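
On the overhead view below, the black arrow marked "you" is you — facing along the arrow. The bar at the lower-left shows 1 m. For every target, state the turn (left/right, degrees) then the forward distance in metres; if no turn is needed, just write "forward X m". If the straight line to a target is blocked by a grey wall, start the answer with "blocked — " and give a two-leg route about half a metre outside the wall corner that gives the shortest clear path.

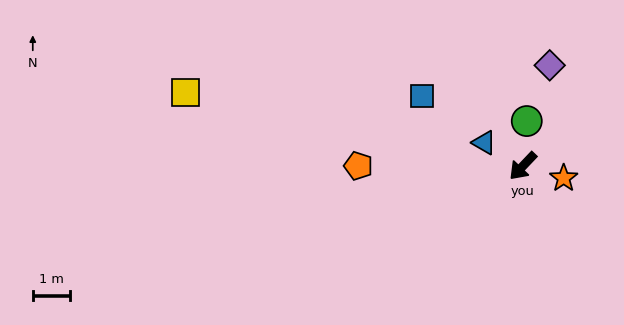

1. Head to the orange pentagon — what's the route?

turn right 47°, forward 4.4 m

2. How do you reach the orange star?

turn left 117°, forward 1.1 m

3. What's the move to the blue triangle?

turn right 78°, forward 1.2 m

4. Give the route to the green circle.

turn right 141°, forward 1.2 m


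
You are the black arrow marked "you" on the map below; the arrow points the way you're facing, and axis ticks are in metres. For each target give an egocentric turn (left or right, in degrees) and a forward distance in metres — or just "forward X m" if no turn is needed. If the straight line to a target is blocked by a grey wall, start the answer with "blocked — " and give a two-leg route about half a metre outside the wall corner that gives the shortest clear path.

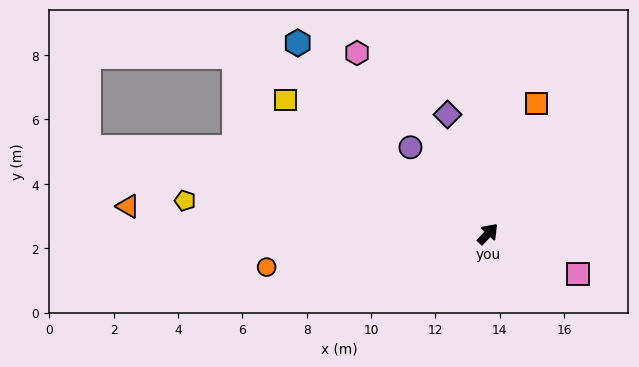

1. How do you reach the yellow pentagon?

turn left 127°, forward 9.5 m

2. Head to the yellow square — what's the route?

turn left 100°, forward 7.5 m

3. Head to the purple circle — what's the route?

turn left 85°, forward 3.6 m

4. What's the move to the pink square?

turn right 71°, forward 3.1 m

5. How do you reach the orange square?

turn left 23°, forward 4.3 m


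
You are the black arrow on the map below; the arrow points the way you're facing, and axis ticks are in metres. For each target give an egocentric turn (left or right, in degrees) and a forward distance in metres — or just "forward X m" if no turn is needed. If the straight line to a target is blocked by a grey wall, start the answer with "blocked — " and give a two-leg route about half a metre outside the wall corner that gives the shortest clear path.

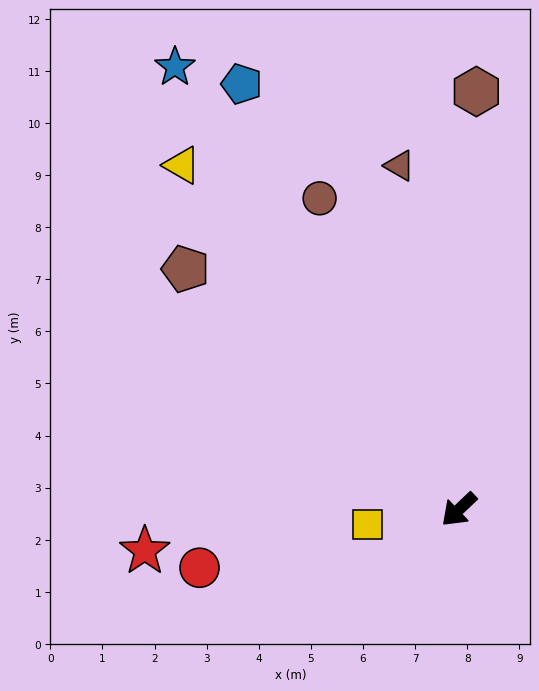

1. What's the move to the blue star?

turn right 101°, forward 10.1 m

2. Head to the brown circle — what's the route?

turn right 109°, forward 6.5 m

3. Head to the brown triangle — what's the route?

turn right 124°, forward 6.7 m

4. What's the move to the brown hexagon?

turn right 136°, forward 8.0 m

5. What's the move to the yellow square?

turn right 35°, forward 1.8 m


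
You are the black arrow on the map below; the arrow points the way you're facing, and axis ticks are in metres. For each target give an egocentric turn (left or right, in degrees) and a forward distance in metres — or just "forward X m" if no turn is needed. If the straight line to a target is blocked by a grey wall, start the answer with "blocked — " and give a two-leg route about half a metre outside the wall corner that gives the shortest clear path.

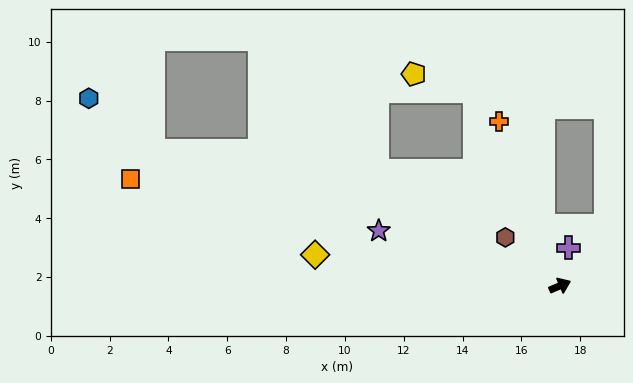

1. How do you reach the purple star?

turn left 140°, forward 6.4 m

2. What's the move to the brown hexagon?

turn left 115°, forward 2.5 m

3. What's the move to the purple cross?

turn left 54°, forward 1.3 m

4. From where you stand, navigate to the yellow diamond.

turn left 150°, forward 8.4 m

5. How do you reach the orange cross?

turn left 87°, forward 6.0 m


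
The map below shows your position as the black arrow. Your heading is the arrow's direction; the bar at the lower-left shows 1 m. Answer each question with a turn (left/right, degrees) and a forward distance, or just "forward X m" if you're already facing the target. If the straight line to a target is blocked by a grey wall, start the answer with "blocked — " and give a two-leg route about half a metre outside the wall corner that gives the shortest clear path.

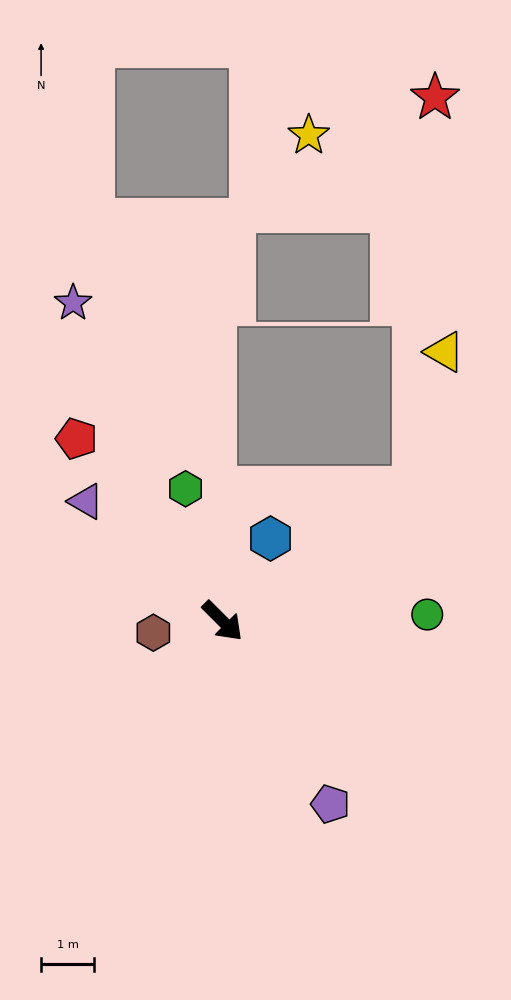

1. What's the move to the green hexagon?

turn left 151°, forward 2.6 m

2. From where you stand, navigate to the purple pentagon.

turn right 15°, forward 4.0 m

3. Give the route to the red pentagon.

turn left 174°, forward 4.4 m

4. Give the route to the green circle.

turn left 47°, forward 3.8 m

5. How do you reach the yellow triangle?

blocked — turn left 79°, forward 4.4 m, then turn left 44°, forward 2.6 m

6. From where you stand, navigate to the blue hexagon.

turn left 105°, forward 1.8 m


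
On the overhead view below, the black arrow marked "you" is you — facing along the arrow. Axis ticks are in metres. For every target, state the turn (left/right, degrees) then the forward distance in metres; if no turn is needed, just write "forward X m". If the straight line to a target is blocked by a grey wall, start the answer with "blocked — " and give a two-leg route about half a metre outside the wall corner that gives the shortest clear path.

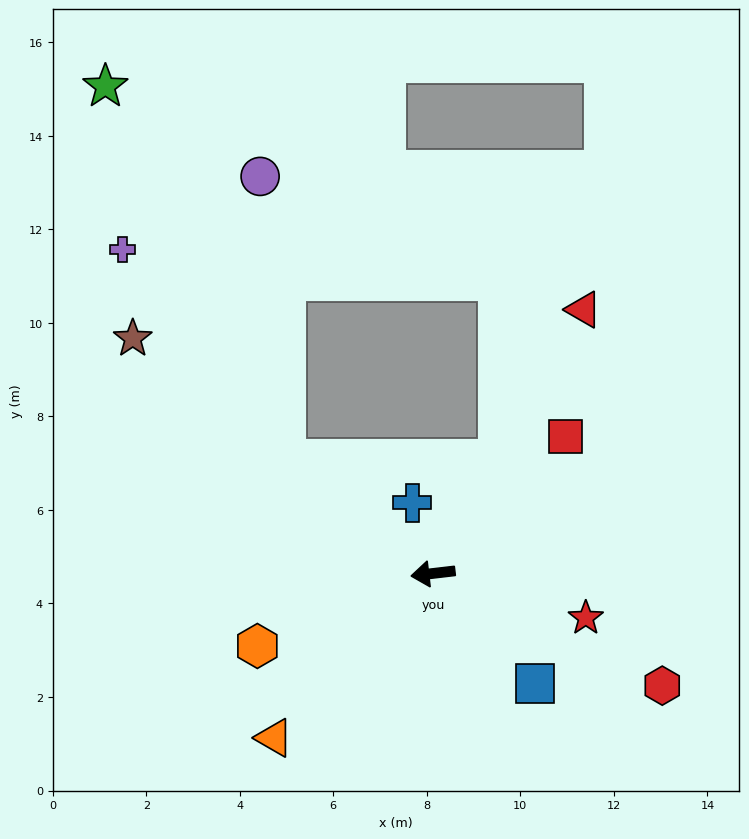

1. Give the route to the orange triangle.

turn left 39°, forward 4.9 m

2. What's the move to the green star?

blocked — turn right 44°, forward 4.0 m, then turn right 27°, forward 8.9 m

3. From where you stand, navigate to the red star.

turn left 157°, forward 3.4 m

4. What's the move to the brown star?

turn right 45°, forward 8.2 m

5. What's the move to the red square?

turn right 141°, forward 4.1 m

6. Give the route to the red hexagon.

turn left 147°, forward 5.5 m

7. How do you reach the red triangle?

turn right 126°, forward 6.5 m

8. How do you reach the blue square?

turn left 126°, forward 3.2 m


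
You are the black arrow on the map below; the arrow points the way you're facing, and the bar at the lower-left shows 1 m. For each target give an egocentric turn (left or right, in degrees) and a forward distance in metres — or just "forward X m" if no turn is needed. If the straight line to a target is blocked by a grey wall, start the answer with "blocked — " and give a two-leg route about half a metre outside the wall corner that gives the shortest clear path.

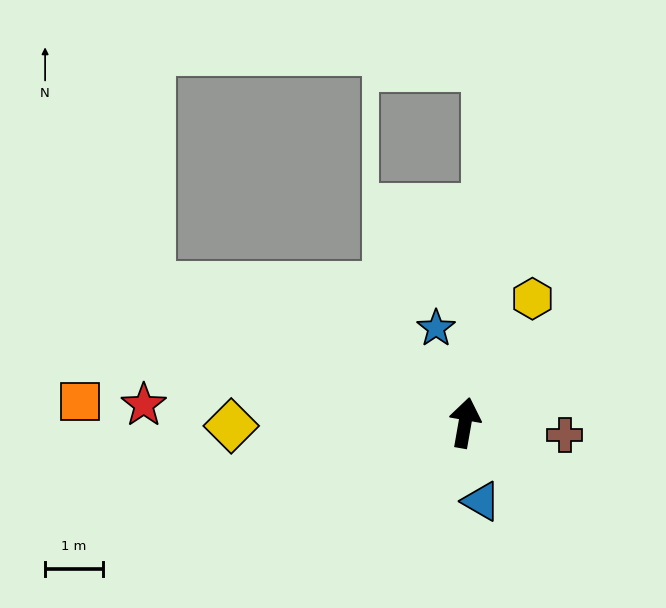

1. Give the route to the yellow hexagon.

turn right 19°, forward 2.4 m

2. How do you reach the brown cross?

turn right 87°, forward 1.7 m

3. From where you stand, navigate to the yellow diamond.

turn left 101°, forward 4.1 m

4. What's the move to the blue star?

turn left 27°, forward 1.7 m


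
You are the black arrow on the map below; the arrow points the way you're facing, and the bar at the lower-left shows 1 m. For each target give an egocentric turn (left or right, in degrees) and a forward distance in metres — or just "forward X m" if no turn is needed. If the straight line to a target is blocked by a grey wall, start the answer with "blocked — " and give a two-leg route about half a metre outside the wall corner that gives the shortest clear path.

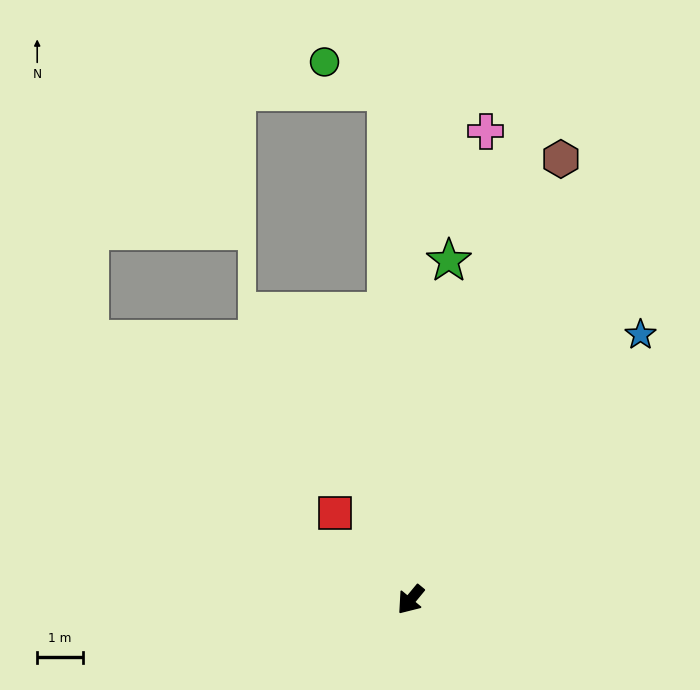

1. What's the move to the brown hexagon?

turn right 159°, forward 10.2 m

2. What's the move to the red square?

turn right 100°, forward 2.5 m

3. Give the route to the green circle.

blocked — turn right 138°, forward 11.1 m, then turn left 62°, forward 1.5 m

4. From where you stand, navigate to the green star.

turn right 147°, forward 7.5 m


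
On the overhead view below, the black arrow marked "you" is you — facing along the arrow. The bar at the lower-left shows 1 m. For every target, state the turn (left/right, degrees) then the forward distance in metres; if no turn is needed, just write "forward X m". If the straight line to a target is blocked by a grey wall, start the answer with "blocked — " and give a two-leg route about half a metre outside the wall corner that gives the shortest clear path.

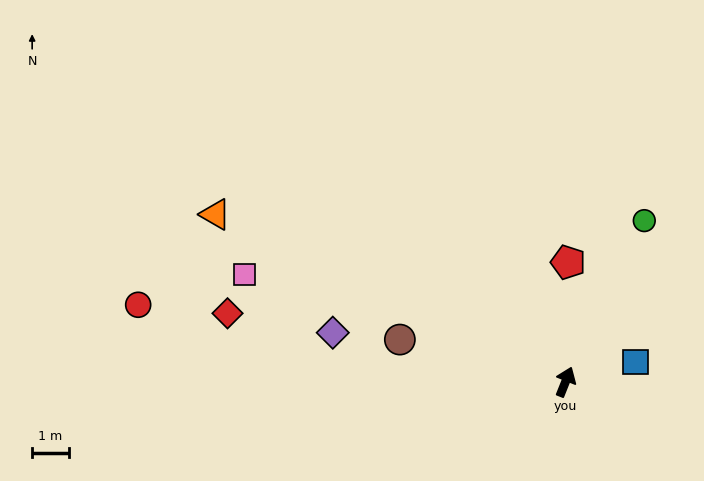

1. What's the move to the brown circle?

turn left 97°, forward 4.6 m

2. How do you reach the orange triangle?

turn left 86°, forward 10.5 m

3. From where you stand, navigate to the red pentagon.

turn left 21°, forward 3.2 m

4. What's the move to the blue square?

turn right 53°, forward 2.0 m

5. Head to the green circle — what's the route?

turn right 4°, forward 4.9 m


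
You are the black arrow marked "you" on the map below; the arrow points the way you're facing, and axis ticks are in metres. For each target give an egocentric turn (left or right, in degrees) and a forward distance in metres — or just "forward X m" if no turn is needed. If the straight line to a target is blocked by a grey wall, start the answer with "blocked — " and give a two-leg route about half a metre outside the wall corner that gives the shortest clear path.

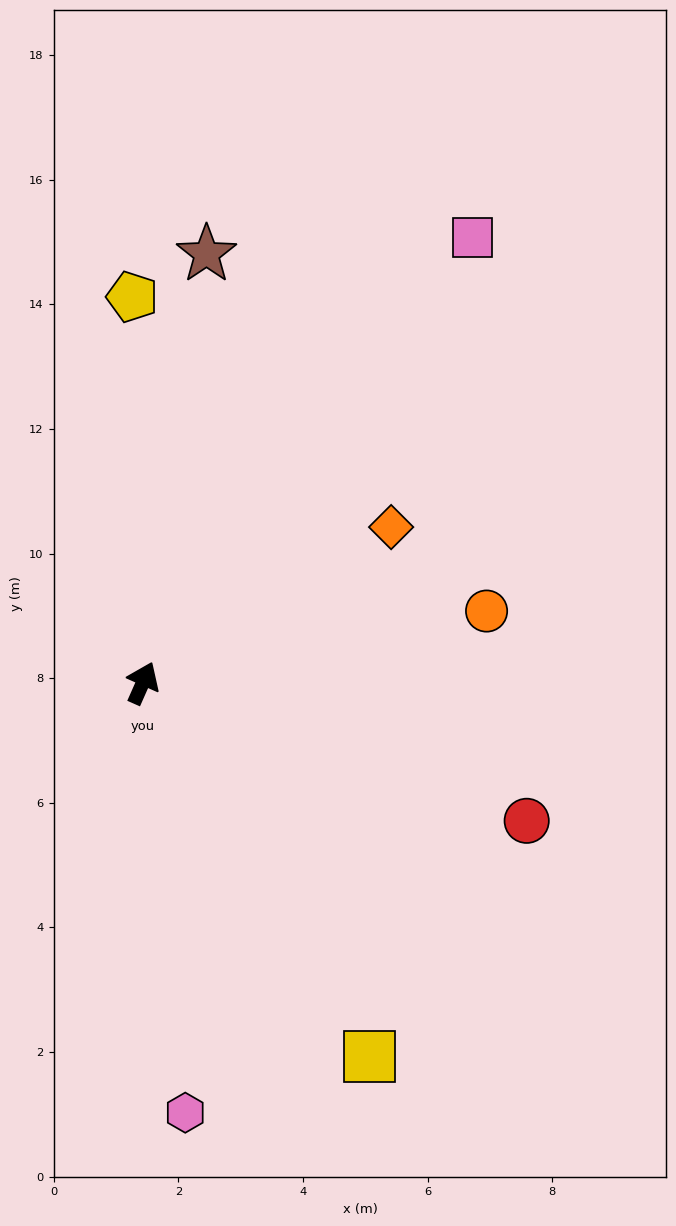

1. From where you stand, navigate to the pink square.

turn right 13°, forward 8.9 m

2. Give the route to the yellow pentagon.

turn left 25°, forward 6.2 m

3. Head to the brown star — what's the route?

turn left 15°, forward 7.0 m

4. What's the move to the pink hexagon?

turn right 150°, forward 6.9 m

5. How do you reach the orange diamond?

turn right 34°, forward 4.7 m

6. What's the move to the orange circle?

turn right 54°, forward 5.6 m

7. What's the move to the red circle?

turn right 86°, forward 6.5 m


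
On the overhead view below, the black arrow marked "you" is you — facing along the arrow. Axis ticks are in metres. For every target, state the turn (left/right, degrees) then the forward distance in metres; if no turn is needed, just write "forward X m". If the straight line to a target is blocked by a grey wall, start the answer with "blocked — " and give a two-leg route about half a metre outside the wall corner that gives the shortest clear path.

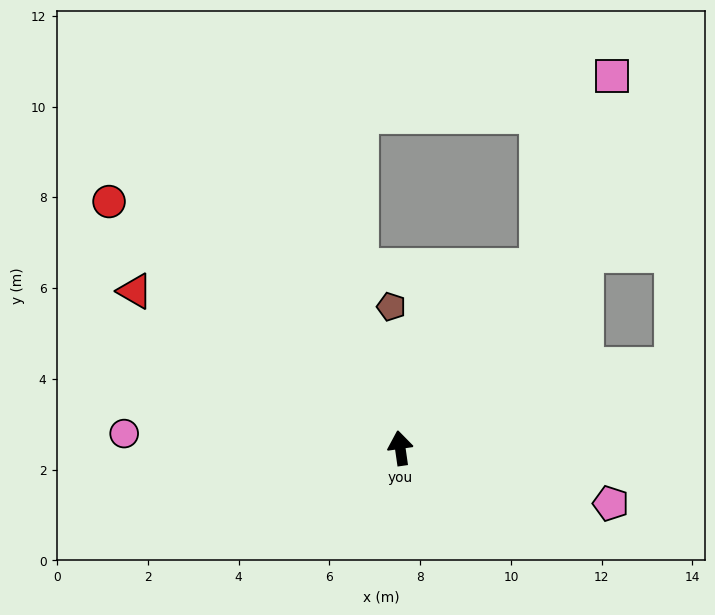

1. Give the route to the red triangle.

turn left 51°, forward 6.8 m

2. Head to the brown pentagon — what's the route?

turn right 5°, forward 3.1 m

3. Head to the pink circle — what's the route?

turn left 79°, forward 6.1 m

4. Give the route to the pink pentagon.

turn right 113°, forward 4.8 m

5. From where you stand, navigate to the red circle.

turn left 42°, forward 8.4 m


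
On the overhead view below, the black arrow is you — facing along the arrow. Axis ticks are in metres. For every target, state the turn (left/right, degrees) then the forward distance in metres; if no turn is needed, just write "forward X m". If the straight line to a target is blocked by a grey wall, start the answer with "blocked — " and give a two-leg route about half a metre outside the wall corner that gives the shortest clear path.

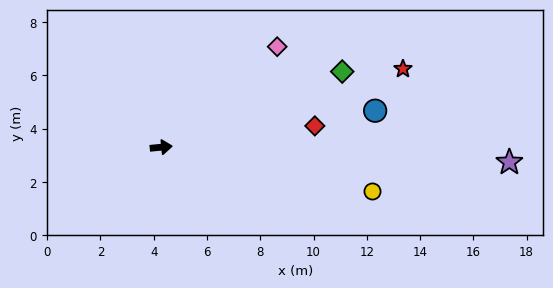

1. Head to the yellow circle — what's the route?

turn right 17°, forward 8.1 m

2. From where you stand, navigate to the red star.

turn left 12°, forward 9.5 m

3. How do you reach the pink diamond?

turn left 35°, forward 5.8 m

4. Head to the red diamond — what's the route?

turn left 2°, forward 5.8 m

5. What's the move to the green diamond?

turn left 17°, forward 7.4 m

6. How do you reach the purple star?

turn right 8°, forward 13.1 m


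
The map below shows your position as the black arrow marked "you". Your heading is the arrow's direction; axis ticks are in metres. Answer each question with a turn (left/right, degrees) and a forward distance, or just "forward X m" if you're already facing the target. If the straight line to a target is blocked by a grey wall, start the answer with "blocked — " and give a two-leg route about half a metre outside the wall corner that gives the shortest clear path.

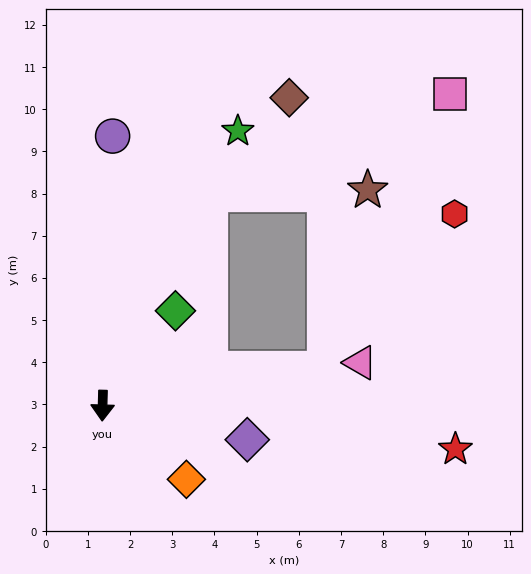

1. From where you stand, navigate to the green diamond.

turn left 144°, forward 2.8 m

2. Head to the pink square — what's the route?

blocked — turn left 101°, forward 5.3 m, then turn left 56°, forward 7.1 m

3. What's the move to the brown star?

blocked — turn left 101°, forward 5.3 m, then turn left 67°, forward 4.4 m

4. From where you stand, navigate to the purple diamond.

turn left 78°, forward 3.5 m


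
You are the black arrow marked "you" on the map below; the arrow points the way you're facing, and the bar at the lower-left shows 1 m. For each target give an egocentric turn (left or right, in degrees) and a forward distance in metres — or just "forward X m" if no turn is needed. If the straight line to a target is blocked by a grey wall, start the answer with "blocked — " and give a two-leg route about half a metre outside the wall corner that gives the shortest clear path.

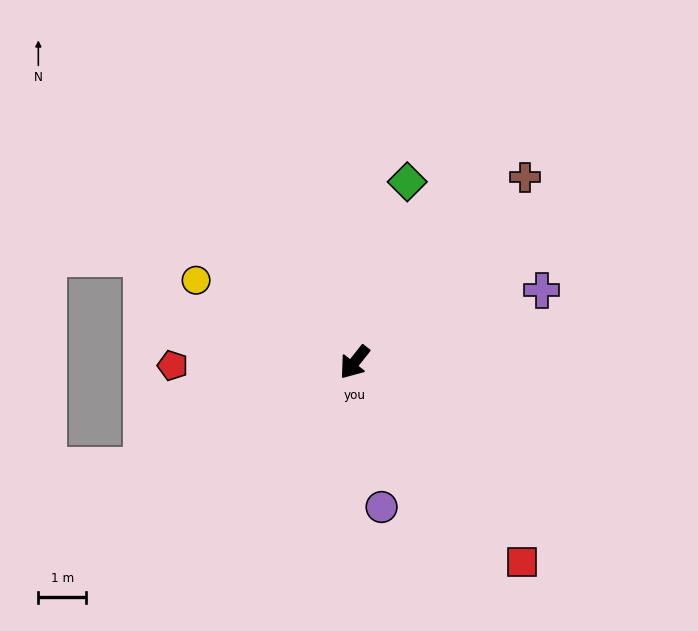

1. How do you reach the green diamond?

turn right 158°, forward 3.9 m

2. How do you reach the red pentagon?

turn right 51°, forward 3.8 m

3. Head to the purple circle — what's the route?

turn left 49°, forward 3.1 m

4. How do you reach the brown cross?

turn left 176°, forward 5.3 m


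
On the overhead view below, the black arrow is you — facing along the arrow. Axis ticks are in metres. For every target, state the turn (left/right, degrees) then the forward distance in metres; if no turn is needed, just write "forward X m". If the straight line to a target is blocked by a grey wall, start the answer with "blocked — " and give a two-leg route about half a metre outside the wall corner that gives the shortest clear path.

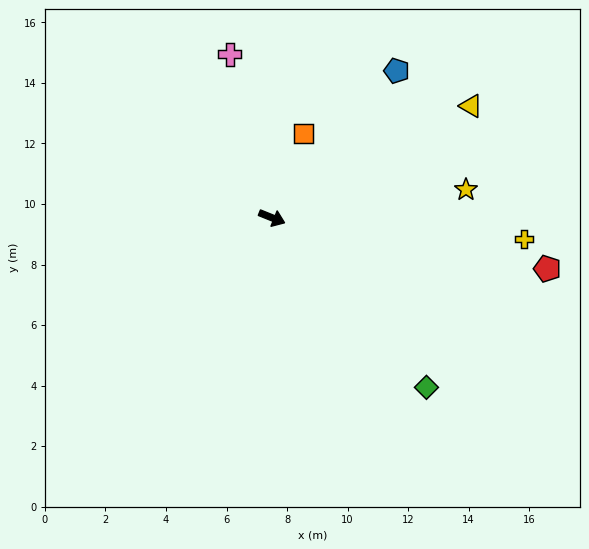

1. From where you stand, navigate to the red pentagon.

turn left 11°, forward 9.3 m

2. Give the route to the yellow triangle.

turn left 51°, forward 7.5 m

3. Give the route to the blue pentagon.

turn left 72°, forward 6.4 m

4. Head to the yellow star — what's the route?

turn left 30°, forward 6.5 m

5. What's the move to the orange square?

turn left 92°, forward 3.0 m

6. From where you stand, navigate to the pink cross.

turn left 126°, forward 5.6 m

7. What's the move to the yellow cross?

turn left 17°, forward 8.3 m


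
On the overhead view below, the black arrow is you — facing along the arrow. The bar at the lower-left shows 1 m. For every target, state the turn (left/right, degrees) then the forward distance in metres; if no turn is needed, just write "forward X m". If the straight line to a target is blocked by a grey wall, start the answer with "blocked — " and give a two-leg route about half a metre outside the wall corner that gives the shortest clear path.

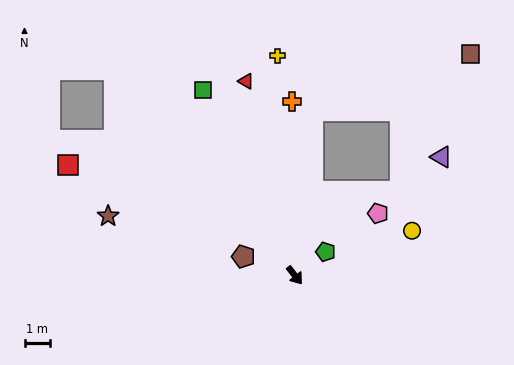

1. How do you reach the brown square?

blocked — turn left 136°, forward 6.5 m, then turn right 64°, forward 6.6 m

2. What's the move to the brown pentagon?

turn right 148°, forward 2.1 m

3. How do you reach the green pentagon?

turn left 89°, forward 1.5 m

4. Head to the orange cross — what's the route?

turn left 143°, forward 6.8 m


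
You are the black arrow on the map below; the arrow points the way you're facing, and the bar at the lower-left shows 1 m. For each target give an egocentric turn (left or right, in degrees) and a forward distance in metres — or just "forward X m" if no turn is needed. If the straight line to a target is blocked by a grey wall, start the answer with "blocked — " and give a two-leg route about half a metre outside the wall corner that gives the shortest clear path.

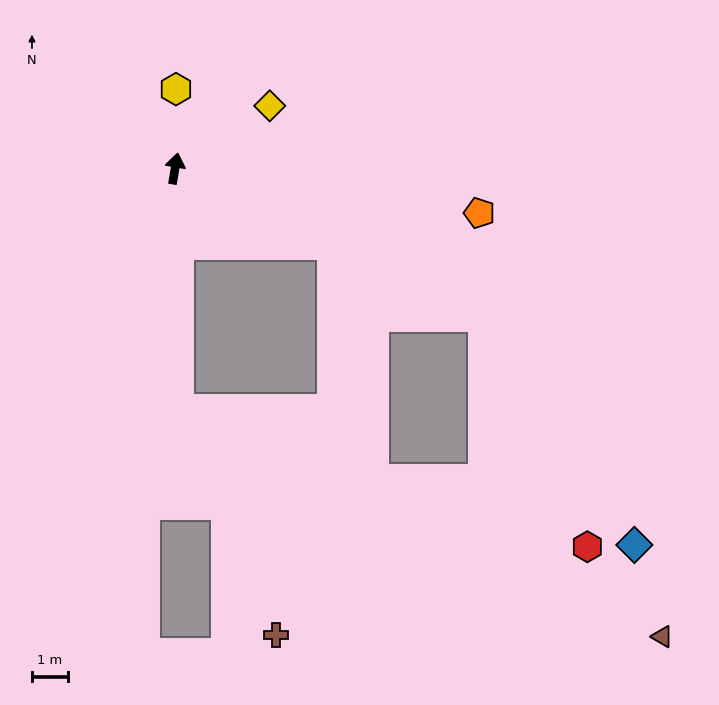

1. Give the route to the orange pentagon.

turn right 89°, forward 8.6 m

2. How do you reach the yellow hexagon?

turn left 9°, forward 2.2 m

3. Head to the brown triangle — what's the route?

blocked — turn right 170°, forward 6.7 m, then turn left 65°, forward 14.9 m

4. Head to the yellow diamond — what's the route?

turn right 47°, forward 3.2 m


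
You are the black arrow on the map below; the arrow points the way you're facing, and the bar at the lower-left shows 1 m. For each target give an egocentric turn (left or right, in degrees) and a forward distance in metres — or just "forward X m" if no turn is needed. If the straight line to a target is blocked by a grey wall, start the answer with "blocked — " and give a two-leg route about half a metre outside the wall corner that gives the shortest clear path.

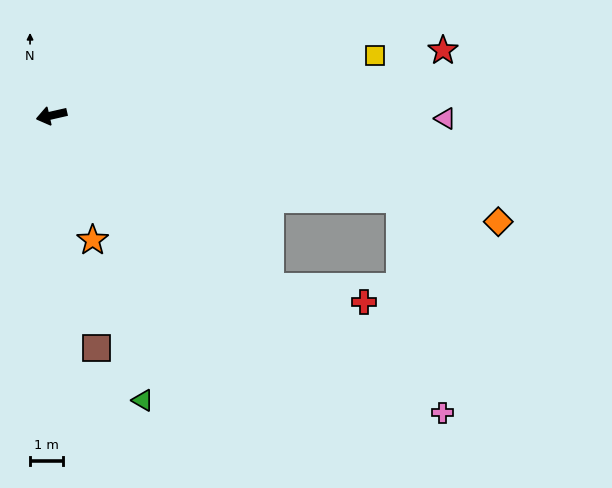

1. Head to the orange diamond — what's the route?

turn left 154°, forward 13.9 m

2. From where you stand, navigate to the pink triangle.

turn left 167°, forward 12.0 m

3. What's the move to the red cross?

blocked — turn left 129°, forward 8.4 m, then turn left 29°, forward 2.9 m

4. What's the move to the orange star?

turn left 95°, forward 4.0 m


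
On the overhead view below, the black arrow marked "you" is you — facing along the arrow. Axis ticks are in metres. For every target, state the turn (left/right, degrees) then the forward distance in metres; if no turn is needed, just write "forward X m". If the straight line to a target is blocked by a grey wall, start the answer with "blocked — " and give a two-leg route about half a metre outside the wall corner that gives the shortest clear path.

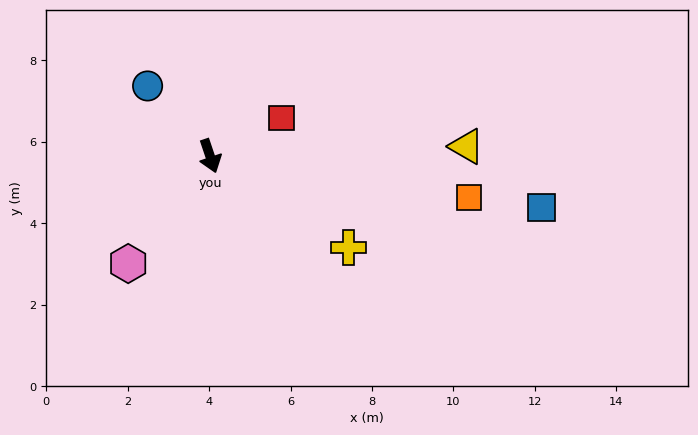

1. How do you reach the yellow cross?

turn left 38°, forward 4.1 m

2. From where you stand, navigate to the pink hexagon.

turn right 56°, forward 3.3 m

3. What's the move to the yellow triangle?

turn left 74°, forward 6.3 m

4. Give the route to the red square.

turn left 99°, forward 2.0 m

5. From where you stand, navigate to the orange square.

turn left 62°, forward 6.4 m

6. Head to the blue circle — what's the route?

turn right 157°, forward 2.3 m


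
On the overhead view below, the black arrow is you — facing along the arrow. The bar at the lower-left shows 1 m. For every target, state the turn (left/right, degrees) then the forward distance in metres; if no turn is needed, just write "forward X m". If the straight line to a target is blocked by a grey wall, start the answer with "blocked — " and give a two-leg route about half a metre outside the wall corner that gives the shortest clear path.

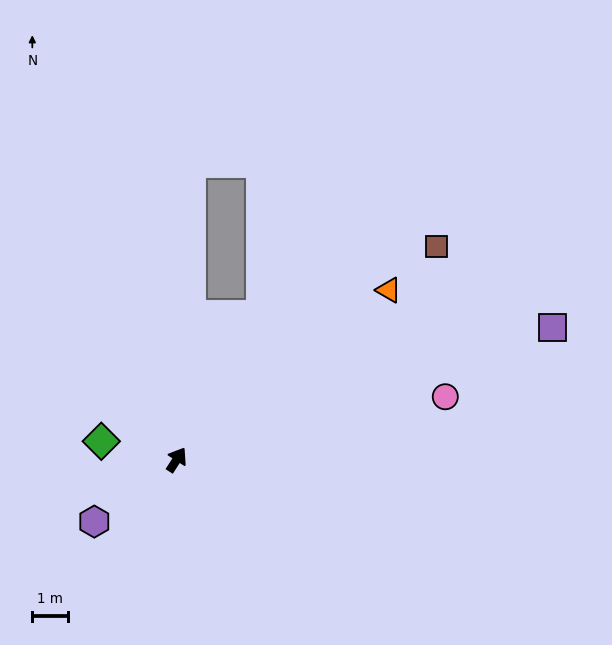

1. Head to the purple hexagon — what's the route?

turn left 160°, forward 2.9 m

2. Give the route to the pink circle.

turn right 44°, forward 7.7 m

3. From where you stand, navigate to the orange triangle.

turn right 19°, forward 7.6 m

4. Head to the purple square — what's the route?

turn right 38°, forward 11.1 m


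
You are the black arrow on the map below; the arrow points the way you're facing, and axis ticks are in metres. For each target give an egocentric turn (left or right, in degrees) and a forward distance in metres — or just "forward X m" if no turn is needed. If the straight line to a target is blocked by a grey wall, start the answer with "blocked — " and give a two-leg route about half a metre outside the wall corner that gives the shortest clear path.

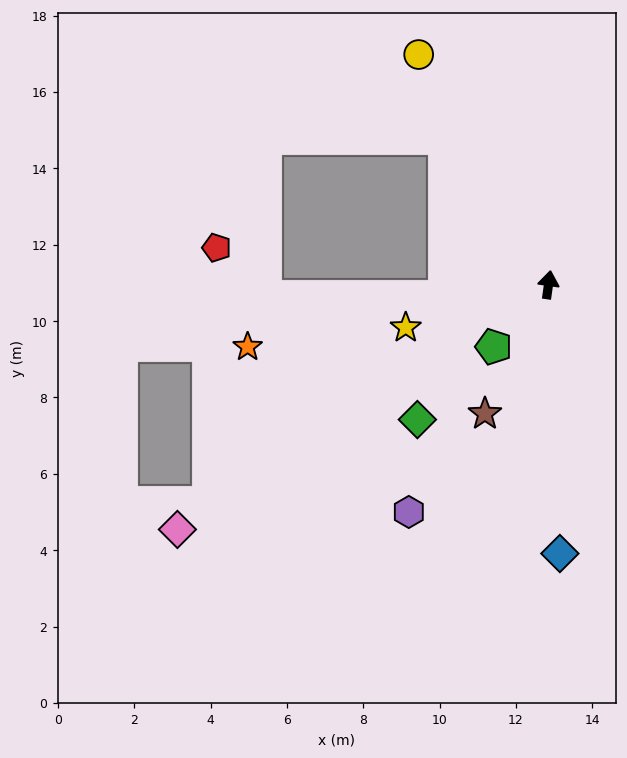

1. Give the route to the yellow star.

turn left 115°, forward 3.9 m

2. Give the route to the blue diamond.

turn right 170°, forward 7.0 m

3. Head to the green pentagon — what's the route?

turn left 147°, forward 2.2 m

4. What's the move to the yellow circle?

turn left 37°, forward 6.9 m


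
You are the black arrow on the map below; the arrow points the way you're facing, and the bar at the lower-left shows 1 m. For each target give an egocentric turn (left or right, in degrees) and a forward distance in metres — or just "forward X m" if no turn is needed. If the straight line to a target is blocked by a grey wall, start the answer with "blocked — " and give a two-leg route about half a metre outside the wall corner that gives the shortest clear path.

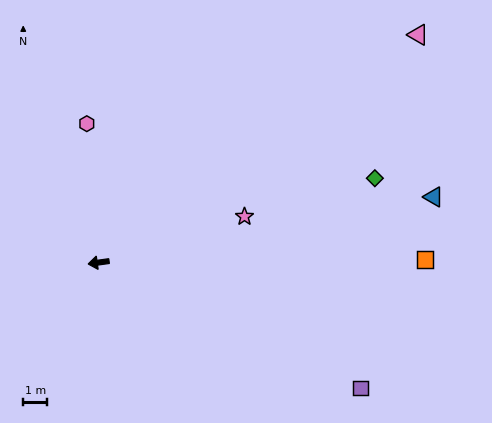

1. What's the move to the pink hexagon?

turn right 93°, forward 5.8 m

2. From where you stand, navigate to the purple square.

turn left 146°, forward 12.1 m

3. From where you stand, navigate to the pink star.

turn right 170°, forward 6.4 m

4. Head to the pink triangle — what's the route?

turn right 152°, forward 16.3 m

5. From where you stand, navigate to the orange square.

turn left 173°, forward 13.6 m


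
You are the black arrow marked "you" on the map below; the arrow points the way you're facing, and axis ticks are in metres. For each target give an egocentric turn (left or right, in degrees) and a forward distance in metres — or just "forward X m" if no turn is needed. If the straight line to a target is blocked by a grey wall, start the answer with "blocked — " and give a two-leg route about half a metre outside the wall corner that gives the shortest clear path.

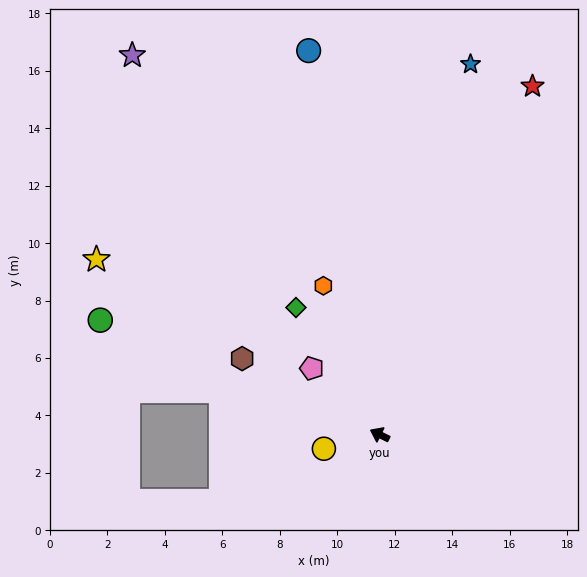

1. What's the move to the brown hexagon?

turn right 3°, forward 5.5 m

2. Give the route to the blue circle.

turn right 53°, forward 13.6 m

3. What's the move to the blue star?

turn right 78°, forward 13.3 m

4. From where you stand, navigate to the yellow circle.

turn left 40°, forward 2.0 m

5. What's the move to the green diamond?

turn right 30°, forward 5.3 m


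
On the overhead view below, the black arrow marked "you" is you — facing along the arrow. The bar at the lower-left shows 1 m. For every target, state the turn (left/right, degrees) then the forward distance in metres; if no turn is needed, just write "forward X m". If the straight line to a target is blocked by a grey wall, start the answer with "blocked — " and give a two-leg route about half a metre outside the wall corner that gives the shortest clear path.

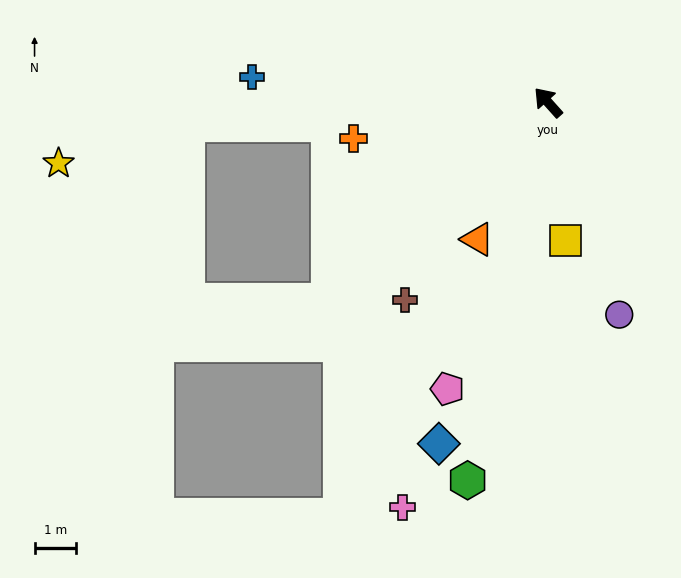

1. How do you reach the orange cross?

turn left 59°, forward 4.8 m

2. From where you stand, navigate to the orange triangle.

turn left 111°, forward 3.7 m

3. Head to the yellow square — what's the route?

turn left 145°, forward 3.4 m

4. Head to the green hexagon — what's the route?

turn left 126°, forward 9.3 m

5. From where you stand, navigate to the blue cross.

turn left 43°, forward 7.1 m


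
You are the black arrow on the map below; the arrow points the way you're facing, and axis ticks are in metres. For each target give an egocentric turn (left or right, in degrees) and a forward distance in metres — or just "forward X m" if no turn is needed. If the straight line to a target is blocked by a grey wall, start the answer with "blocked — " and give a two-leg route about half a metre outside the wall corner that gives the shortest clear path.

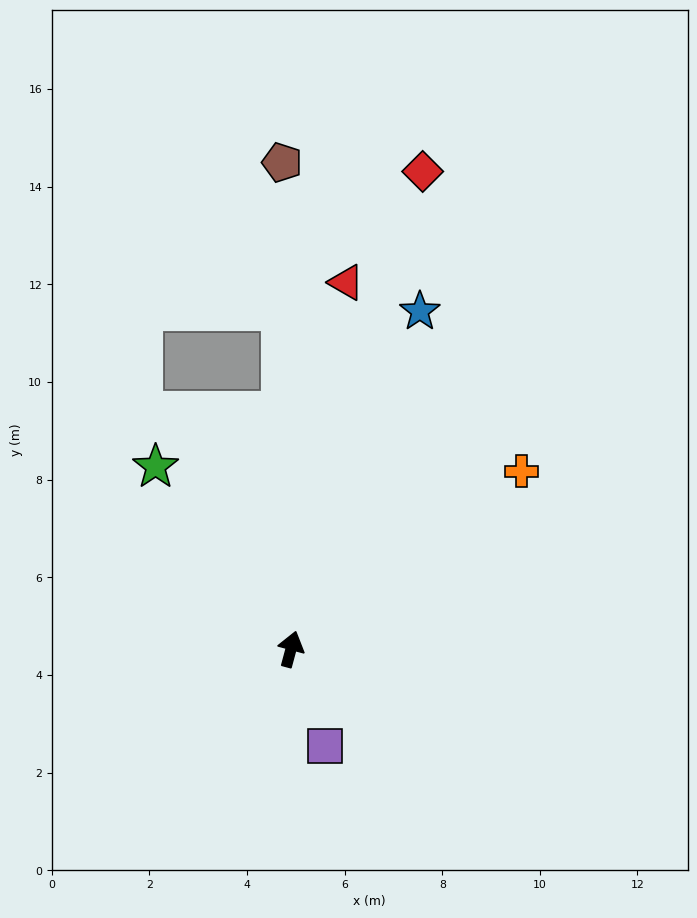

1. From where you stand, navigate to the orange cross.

turn right 37°, forward 6.0 m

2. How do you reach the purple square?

turn right 146°, forward 2.1 m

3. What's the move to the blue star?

turn right 6°, forward 7.4 m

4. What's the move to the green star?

turn left 52°, forward 4.7 m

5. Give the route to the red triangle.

turn left 6°, forward 7.6 m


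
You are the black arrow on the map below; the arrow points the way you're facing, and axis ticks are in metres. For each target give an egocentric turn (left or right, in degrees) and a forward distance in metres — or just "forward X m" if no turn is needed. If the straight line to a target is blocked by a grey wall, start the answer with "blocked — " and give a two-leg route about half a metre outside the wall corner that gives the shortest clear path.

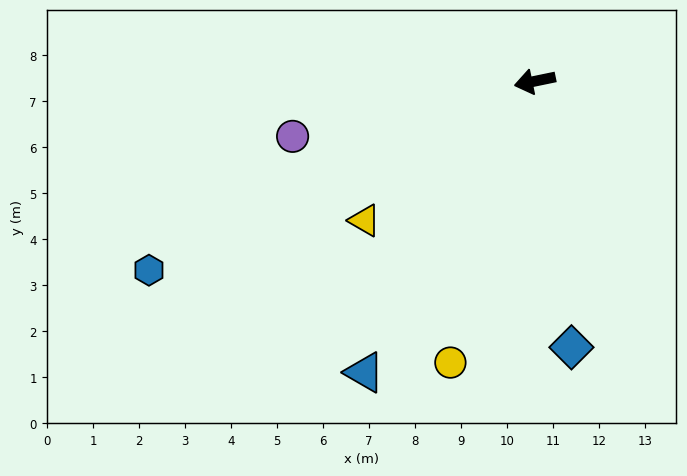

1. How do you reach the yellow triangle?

turn left 28°, forward 4.8 m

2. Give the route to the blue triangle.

turn left 48°, forward 7.3 m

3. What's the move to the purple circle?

forward 5.4 m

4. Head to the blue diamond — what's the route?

turn left 86°, forward 5.8 m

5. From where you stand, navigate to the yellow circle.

turn left 62°, forward 6.4 m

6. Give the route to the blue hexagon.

turn left 14°, forward 9.3 m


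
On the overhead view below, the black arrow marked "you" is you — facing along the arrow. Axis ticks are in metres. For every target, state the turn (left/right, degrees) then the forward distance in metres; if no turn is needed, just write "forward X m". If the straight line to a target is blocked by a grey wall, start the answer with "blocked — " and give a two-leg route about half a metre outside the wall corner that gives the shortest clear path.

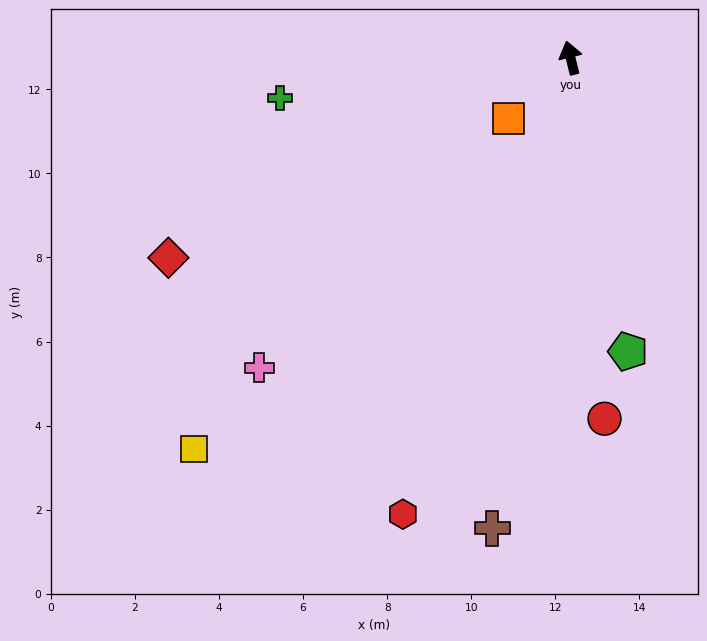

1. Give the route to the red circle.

turn left 172°, forward 8.6 m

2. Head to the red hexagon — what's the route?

turn left 146°, forward 11.6 m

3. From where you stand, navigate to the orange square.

turn left 120°, forward 2.1 m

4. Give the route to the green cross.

turn left 84°, forward 7.0 m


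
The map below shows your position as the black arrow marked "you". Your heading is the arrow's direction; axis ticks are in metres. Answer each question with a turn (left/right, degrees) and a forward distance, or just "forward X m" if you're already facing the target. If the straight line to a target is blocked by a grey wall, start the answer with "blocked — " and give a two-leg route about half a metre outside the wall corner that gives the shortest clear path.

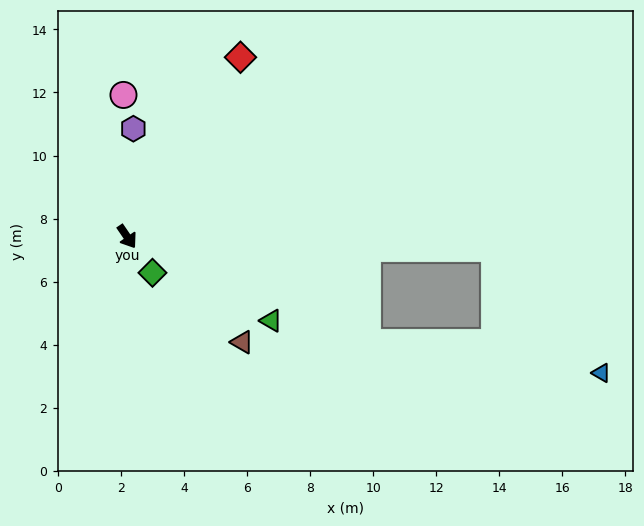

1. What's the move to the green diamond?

forward 1.4 m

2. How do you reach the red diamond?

turn left 113°, forward 6.7 m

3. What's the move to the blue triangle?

blocked — turn left 32°, forward 8.3 m, then turn left 16°, forward 7.5 m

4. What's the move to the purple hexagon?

turn left 142°, forward 3.4 m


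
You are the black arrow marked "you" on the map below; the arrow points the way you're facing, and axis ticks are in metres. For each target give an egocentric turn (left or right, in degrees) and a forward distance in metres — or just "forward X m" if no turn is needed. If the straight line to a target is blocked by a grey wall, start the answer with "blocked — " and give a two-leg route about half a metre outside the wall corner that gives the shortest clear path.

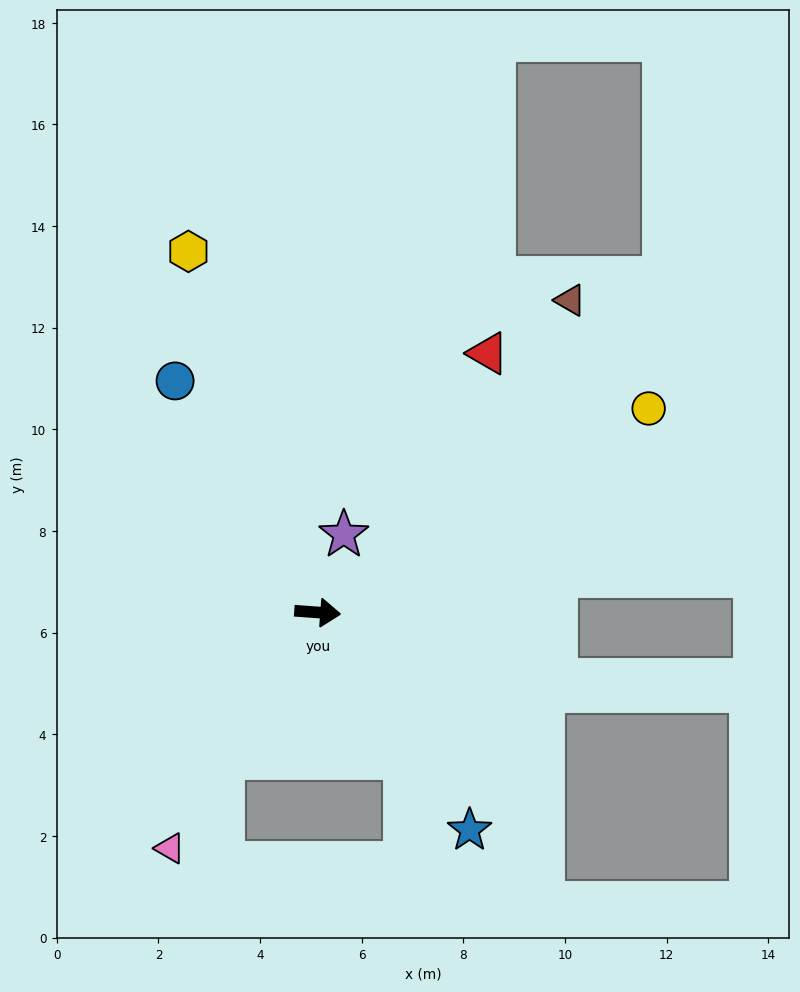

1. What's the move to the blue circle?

turn left 126°, forward 5.3 m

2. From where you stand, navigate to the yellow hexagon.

turn left 114°, forward 7.5 m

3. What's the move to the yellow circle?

turn left 36°, forward 7.7 m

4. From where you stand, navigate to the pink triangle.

turn right 118°, forward 5.5 m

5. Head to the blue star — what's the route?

turn right 51°, forward 5.2 m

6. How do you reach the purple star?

turn left 76°, forward 1.6 m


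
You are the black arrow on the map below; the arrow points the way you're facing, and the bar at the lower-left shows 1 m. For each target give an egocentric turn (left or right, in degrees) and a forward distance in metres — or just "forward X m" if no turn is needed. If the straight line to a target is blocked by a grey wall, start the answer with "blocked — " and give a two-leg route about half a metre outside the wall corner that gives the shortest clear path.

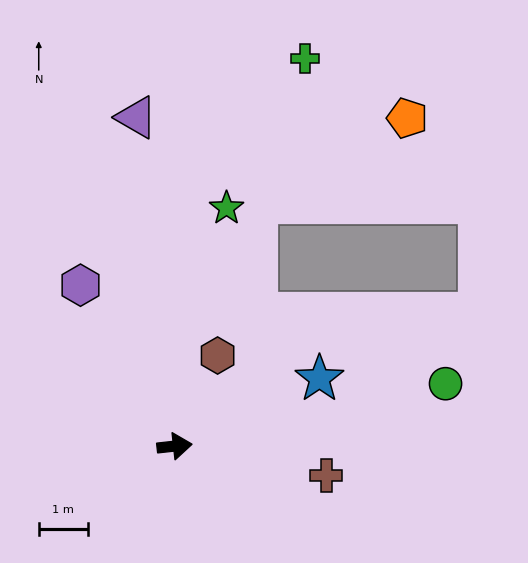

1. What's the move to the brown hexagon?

turn left 58°, forward 2.0 m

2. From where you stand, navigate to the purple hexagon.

turn left 114°, forward 3.8 m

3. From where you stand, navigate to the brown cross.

turn right 17°, forward 3.1 m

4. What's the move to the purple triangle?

turn left 90°, forward 6.7 m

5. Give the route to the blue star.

turn left 19°, forward 3.2 m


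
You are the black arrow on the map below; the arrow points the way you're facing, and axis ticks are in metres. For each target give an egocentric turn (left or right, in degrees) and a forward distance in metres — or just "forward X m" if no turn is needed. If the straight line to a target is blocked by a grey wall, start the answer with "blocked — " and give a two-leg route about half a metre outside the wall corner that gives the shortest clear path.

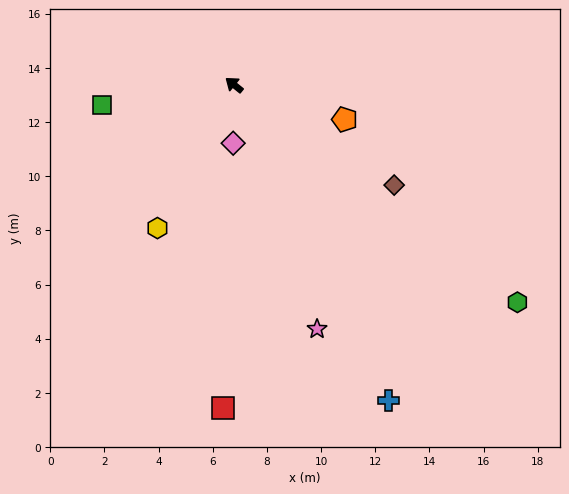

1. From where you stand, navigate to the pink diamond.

turn left 128°, forward 2.2 m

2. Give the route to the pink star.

turn left 148°, forward 9.5 m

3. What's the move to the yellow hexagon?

turn left 101°, forward 6.0 m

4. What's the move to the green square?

turn left 47°, forward 4.9 m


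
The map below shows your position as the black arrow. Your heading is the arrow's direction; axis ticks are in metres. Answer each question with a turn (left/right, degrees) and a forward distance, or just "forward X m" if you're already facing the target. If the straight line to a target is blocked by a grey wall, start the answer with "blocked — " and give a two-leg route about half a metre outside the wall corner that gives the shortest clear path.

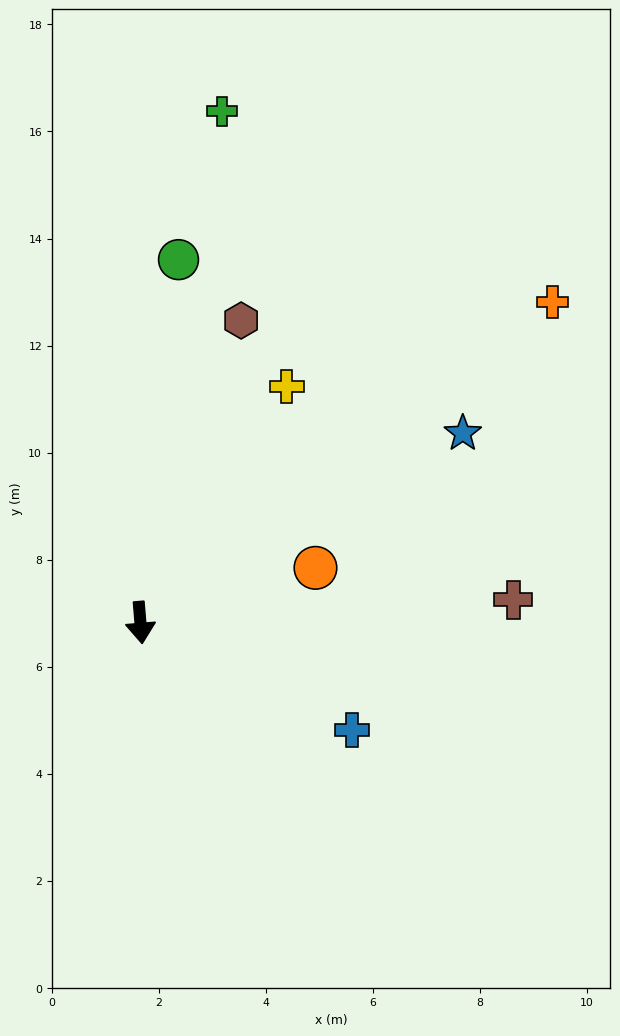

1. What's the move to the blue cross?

turn left 58°, forward 4.4 m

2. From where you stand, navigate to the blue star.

turn left 116°, forward 7.0 m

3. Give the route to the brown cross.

turn left 89°, forward 7.0 m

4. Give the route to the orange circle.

turn left 103°, forward 3.4 m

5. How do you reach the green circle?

turn left 169°, forward 6.8 m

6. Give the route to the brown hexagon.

turn left 157°, forward 5.9 m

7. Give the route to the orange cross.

turn left 123°, forward 9.8 m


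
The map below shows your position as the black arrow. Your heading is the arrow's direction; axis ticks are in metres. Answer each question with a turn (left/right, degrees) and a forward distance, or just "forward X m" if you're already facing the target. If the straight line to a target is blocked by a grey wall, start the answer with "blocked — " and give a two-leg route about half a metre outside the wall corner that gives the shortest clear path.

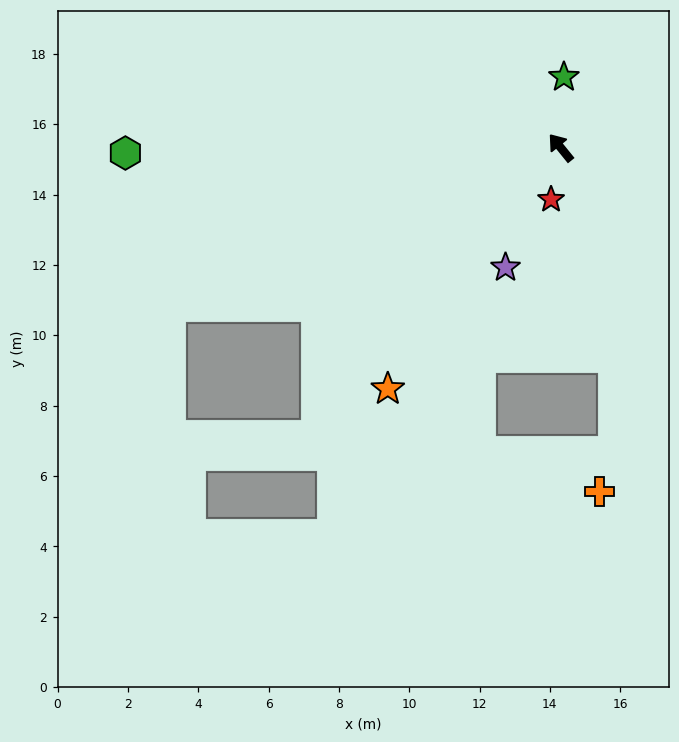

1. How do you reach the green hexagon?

turn left 52°, forward 12.4 m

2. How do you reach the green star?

turn right 42°, forward 2.0 m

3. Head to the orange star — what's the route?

turn left 105°, forward 8.4 m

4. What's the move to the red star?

turn left 130°, forward 1.5 m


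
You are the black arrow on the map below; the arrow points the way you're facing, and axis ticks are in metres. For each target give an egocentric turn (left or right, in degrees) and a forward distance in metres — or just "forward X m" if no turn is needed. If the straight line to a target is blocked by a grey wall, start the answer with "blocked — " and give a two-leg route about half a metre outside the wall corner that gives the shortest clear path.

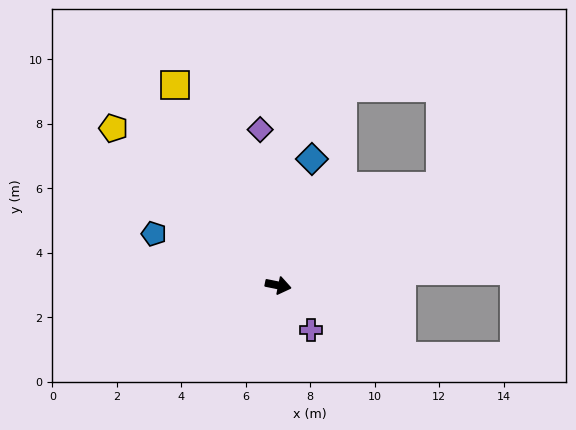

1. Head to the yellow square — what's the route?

turn left 129°, forward 7.0 m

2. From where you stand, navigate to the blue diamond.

turn left 87°, forward 4.1 m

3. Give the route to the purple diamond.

turn left 108°, forward 4.9 m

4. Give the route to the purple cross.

turn right 42°, forward 1.7 m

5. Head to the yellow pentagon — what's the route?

turn left 148°, forward 7.1 m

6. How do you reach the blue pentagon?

turn left 169°, forward 4.2 m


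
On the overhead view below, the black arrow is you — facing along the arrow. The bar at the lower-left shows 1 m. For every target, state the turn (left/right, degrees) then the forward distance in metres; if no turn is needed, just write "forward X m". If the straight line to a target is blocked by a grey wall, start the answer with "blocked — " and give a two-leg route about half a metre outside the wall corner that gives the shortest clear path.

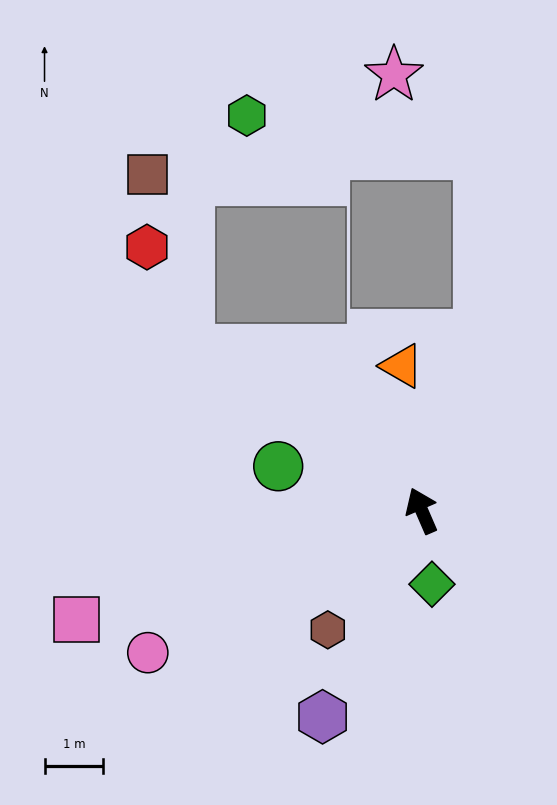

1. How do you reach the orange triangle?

turn right 16°, forward 2.5 m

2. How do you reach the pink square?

turn left 84°, forward 6.2 m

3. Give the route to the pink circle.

turn left 94°, forward 5.3 m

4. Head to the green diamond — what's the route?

turn left 164°, forward 1.3 m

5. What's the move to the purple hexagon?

turn left 131°, forward 3.9 m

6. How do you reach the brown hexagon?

turn left 118°, forward 2.6 m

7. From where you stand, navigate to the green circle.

turn left 49°, forward 2.6 m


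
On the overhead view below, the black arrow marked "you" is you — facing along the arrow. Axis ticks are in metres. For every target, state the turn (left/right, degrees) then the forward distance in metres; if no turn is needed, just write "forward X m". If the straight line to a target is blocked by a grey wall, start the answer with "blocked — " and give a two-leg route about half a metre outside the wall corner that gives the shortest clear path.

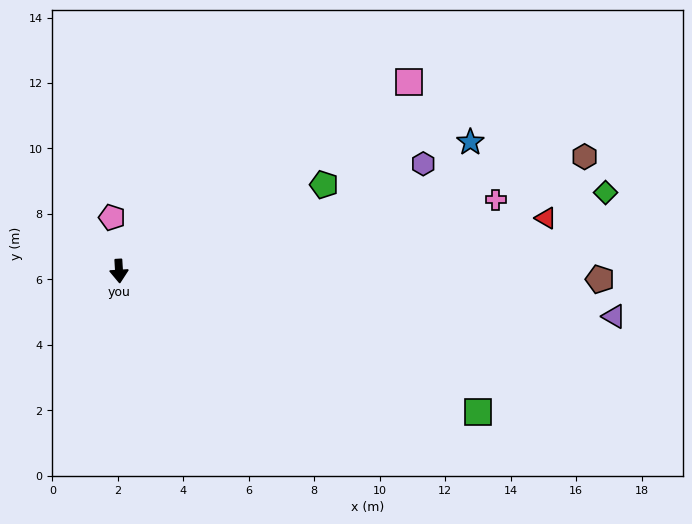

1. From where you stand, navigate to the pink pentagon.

turn right 176°, forward 1.7 m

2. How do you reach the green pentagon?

turn left 109°, forward 6.8 m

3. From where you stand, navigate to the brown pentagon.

turn left 86°, forward 14.7 m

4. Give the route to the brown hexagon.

turn left 100°, forward 14.6 m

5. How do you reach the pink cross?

turn left 97°, forward 11.7 m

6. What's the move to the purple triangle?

turn left 81°, forward 15.2 m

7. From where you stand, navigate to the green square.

turn left 65°, forward 11.8 m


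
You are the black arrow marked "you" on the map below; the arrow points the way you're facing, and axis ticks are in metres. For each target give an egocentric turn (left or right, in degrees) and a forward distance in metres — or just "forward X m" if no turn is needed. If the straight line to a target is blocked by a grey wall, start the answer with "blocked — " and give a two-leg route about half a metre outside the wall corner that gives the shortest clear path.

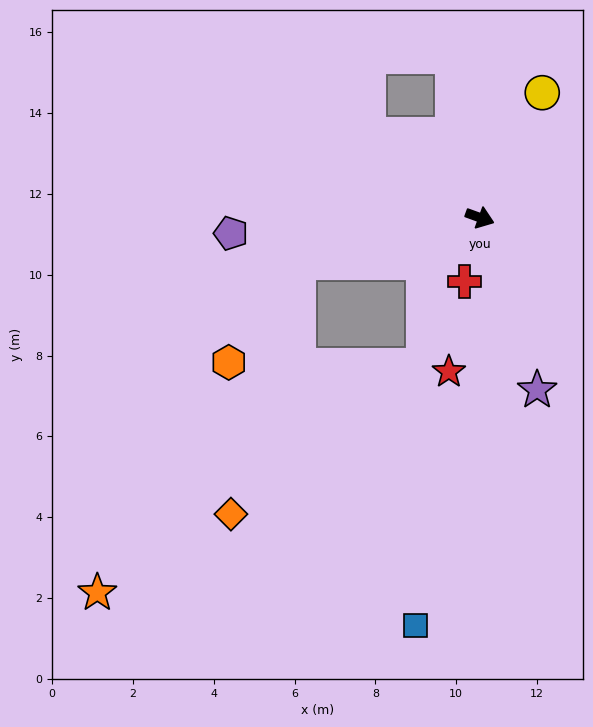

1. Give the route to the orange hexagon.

blocked — turn right 146°, forward 4.6 m, then turn left 41°, forward 3.0 m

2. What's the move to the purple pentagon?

turn right 156°, forward 6.2 m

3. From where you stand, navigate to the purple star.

turn right 52°, forward 4.5 m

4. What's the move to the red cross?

turn right 83°, forward 1.6 m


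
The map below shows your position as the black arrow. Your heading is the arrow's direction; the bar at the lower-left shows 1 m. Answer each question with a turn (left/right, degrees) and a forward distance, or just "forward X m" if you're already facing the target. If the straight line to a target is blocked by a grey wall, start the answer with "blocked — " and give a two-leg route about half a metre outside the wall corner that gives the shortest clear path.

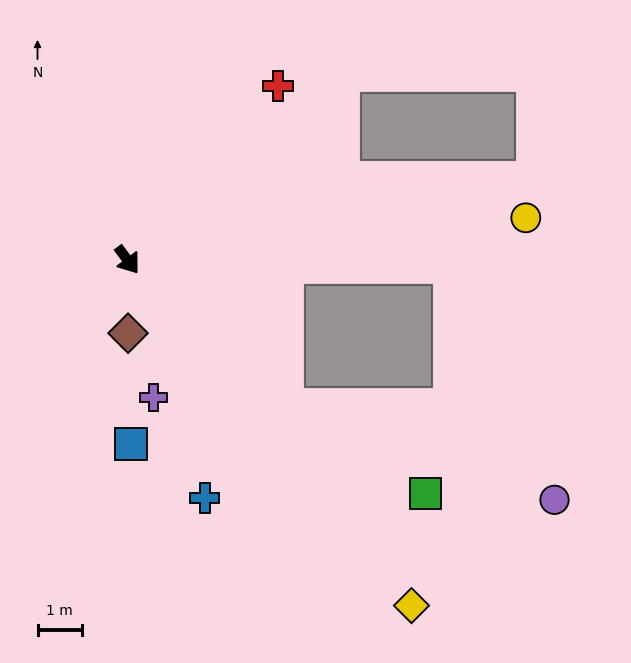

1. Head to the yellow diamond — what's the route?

turn left 3°, forward 10.2 m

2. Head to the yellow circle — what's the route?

turn left 59°, forward 9.1 m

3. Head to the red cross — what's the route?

turn left 102°, forward 5.2 m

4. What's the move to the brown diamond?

turn right 36°, forward 1.7 m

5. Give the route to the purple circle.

blocked — turn left 10°, forward 4.9 m, then turn left 24°, forward 6.5 m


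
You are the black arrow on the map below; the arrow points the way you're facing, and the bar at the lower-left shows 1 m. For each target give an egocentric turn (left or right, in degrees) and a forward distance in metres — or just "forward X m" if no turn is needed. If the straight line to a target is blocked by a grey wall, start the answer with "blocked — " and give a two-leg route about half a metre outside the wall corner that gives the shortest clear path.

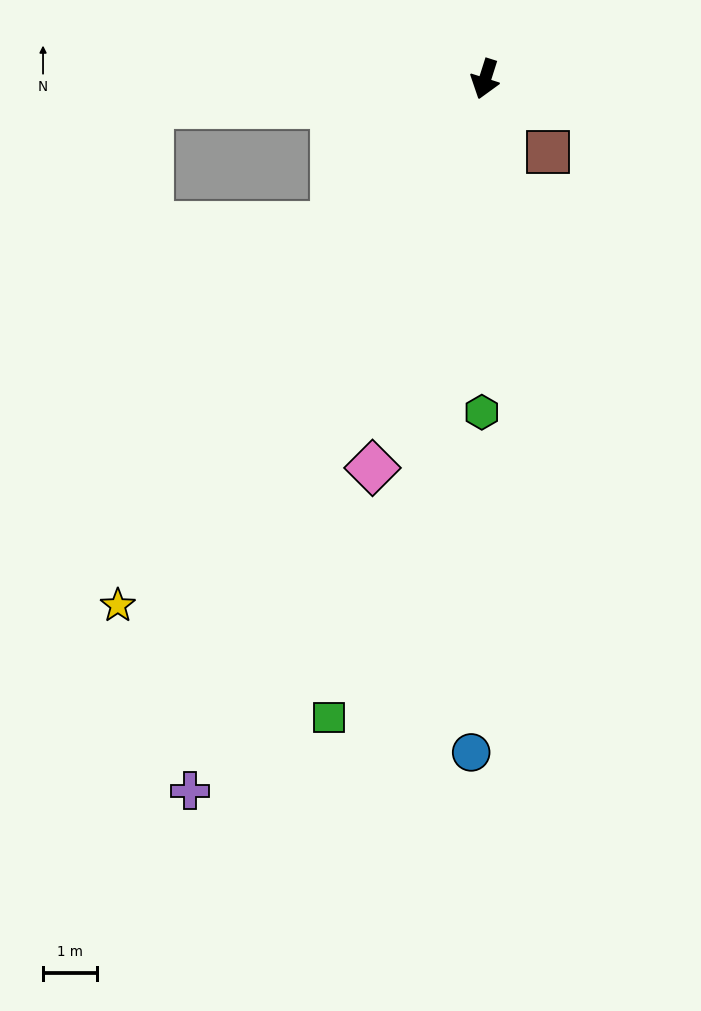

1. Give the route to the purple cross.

turn right 5°, forward 14.4 m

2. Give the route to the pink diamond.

forward 7.5 m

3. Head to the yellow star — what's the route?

turn right 17°, forward 12.0 m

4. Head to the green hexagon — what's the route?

turn left 17°, forward 6.2 m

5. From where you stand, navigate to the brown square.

turn left 58°, forward 1.8 m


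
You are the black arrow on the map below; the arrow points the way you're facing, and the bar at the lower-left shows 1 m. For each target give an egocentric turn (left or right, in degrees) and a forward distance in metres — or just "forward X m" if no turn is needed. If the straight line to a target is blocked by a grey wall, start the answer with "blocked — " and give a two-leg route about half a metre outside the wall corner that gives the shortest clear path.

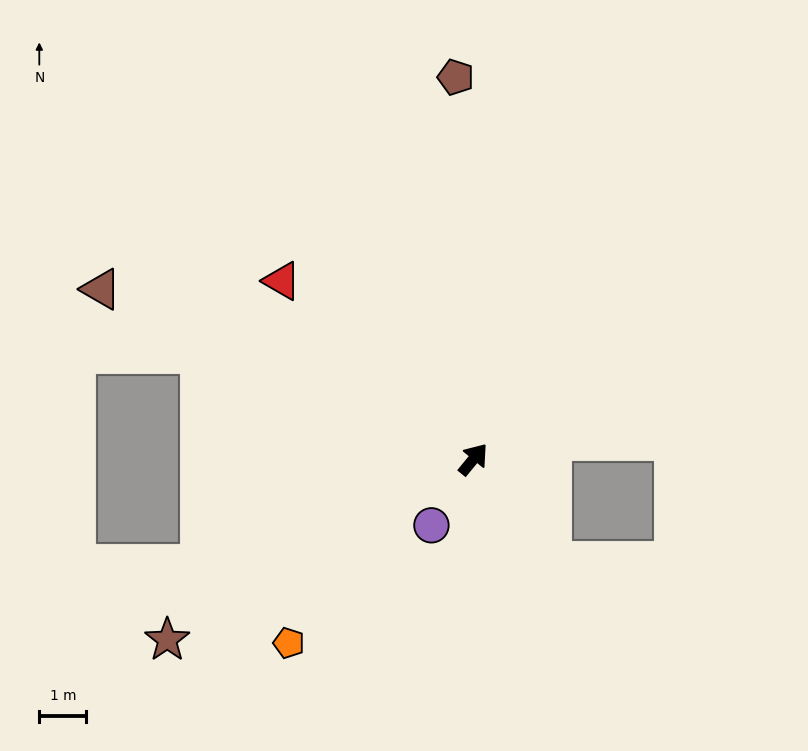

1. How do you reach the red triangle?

turn left 86°, forward 5.5 m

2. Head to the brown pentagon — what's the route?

turn left 42°, forward 8.1 m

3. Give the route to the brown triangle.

turn left 105°, forward 8.7 m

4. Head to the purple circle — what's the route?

turn right 173°, forward 1.7 m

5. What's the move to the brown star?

turn left 160°, forward 7.5 m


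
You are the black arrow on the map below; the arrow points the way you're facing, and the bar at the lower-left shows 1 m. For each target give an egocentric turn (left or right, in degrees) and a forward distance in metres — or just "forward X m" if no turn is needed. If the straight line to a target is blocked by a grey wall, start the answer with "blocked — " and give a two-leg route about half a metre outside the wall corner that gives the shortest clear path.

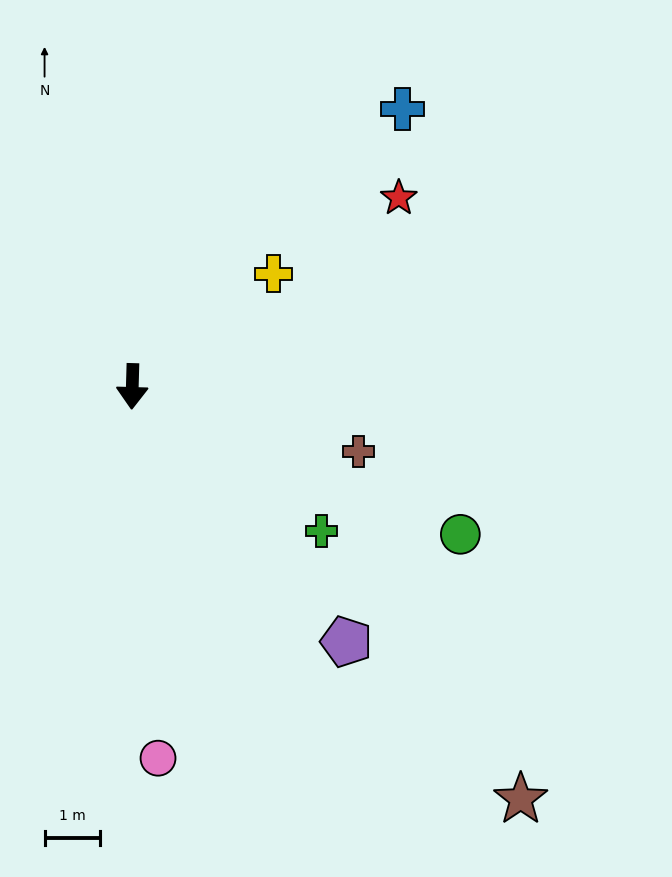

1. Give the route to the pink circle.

turn left 6°, forward 6.7 m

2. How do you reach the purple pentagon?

turn left 42°, forward 6.0 m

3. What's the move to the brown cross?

turn left 76°, forward 4.2 m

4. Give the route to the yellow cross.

turn left 130°, forward 3.2 m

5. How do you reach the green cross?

turn left 54°, forward 4.3 m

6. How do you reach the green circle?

turn left 67°, forward 6.5 m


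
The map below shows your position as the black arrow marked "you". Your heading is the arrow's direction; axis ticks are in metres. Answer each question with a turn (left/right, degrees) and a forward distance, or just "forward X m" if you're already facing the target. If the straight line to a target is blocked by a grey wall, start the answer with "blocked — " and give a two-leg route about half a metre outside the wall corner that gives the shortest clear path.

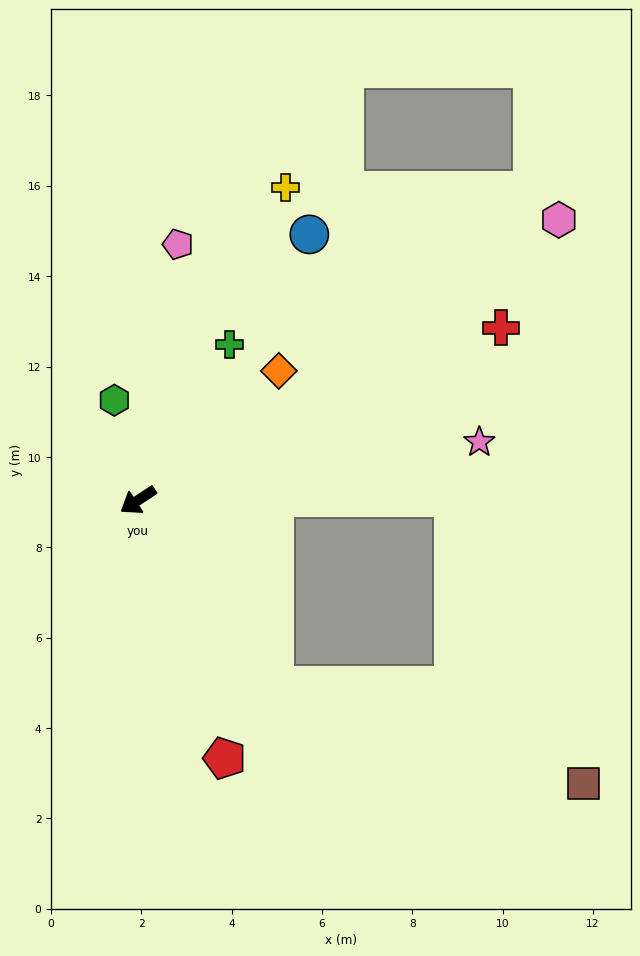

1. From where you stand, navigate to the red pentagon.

turn left 75°, forward 6.0 m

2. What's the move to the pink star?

turn left 156°, forward 7.7 m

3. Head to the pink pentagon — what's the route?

turn right 132°, forward 5.7 m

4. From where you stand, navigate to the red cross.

turn left 172°, forward 8.9 m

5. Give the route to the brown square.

blocked — turn left 93°, forward 5.1 m, then turn left 36°, forward 7.2 m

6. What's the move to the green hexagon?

turn right 110°, forward 2.3 m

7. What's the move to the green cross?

turn right 154°, forward 4.0 m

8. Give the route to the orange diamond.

turn right 171°, forward 4.2 m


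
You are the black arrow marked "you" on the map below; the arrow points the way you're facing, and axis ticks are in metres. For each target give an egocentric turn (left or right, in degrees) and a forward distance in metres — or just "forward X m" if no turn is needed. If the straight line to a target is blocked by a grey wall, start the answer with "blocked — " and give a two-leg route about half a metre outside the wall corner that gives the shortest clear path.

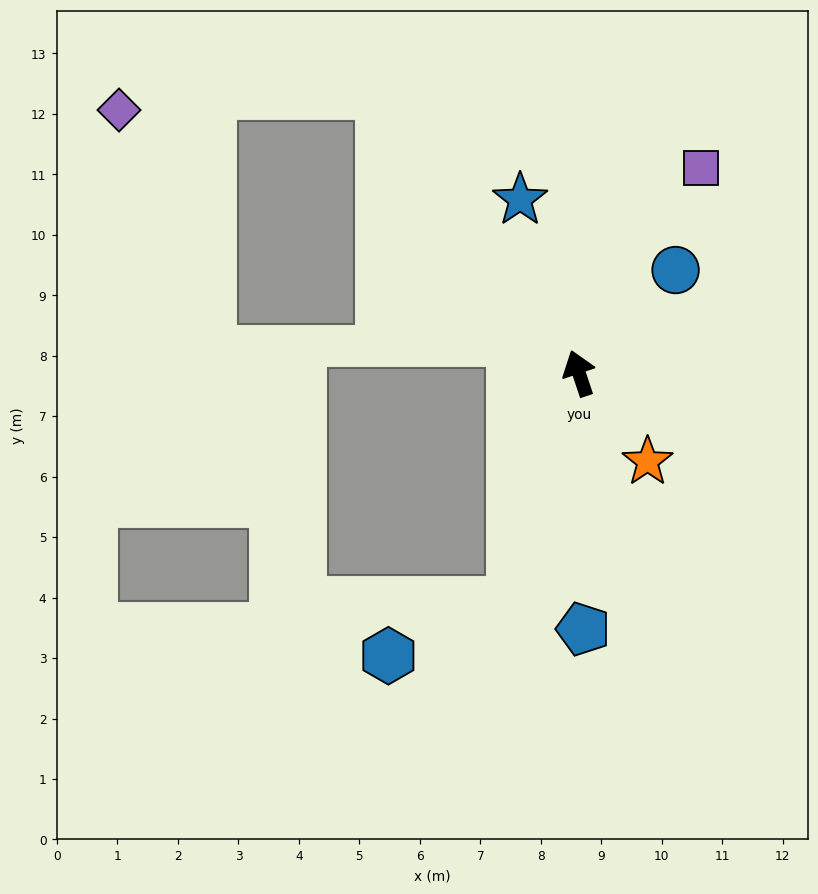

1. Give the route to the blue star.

forward 3.0 m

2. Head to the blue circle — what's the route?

turn right 62°, forward 2.3 m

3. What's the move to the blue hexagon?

blocked — turn left 145°, forward 3.9 m, then turn right 50°, forward 2.2 m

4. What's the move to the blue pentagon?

turn left 162°, forward 4.2 m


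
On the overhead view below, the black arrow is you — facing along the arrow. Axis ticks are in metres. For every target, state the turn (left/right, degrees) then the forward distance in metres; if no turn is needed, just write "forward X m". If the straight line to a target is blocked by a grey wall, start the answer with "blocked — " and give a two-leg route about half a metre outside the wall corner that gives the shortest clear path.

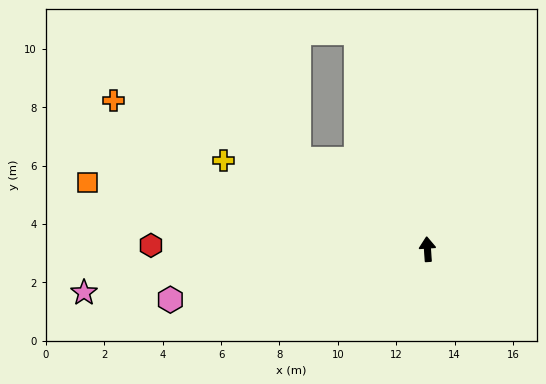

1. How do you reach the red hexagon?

turn left 85°, forward 9.5 m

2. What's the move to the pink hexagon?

turn left 97°, forward 9.0 m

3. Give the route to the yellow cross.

turn left 63°, forward 7.6 m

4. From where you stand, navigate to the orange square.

turn left 75°, forward 11.9 m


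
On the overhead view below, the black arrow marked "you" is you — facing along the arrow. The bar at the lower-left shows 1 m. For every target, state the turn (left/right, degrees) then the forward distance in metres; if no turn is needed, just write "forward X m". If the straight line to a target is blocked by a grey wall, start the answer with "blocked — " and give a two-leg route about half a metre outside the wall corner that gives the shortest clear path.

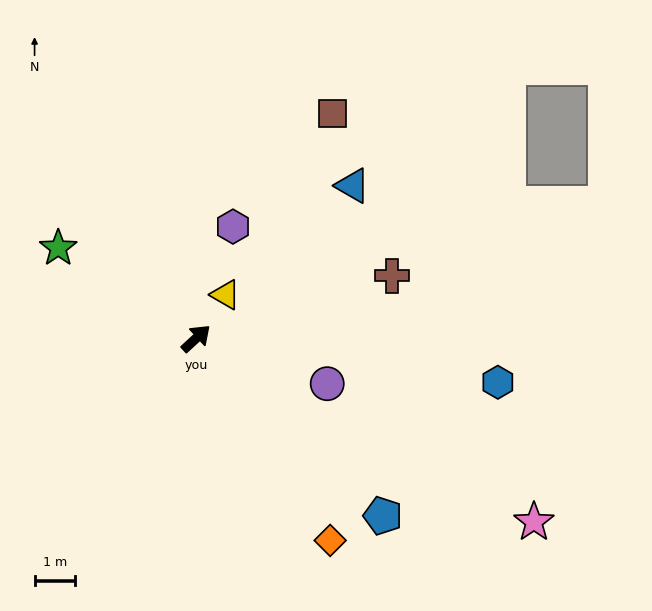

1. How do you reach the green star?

turn left 104°, forward 4.0 m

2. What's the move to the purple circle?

turn right 62°, forward 3.4 m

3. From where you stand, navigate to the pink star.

turn right 71°, forward 9.4 m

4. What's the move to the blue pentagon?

turn right 86°, forward 6.3 m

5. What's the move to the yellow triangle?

turn left 13°, forward 1.3 m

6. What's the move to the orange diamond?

turn right 99°, forward 5.9 m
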